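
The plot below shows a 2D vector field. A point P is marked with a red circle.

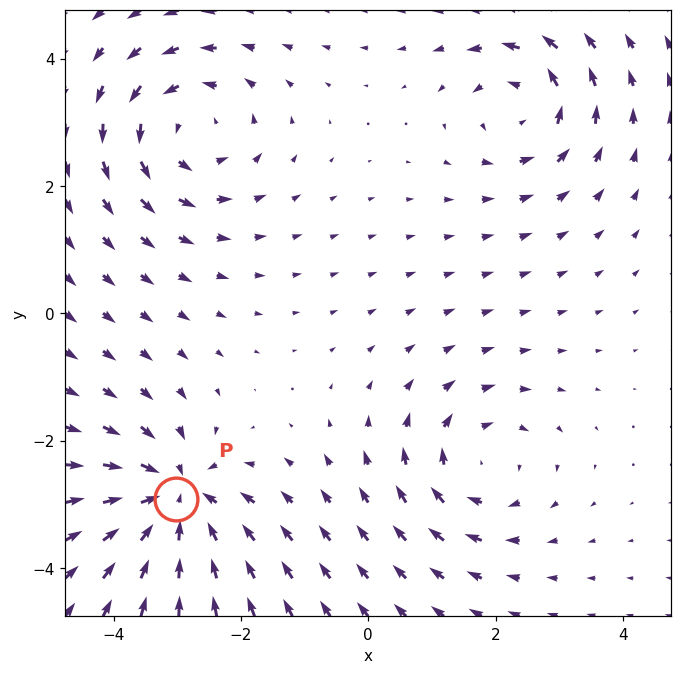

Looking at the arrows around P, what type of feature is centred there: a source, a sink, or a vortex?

sink

At P (-3.0, -2.9) the arrows converge inward. Divergence about -5, curl ≈0 — negative divergence with near-zero curl is a sink.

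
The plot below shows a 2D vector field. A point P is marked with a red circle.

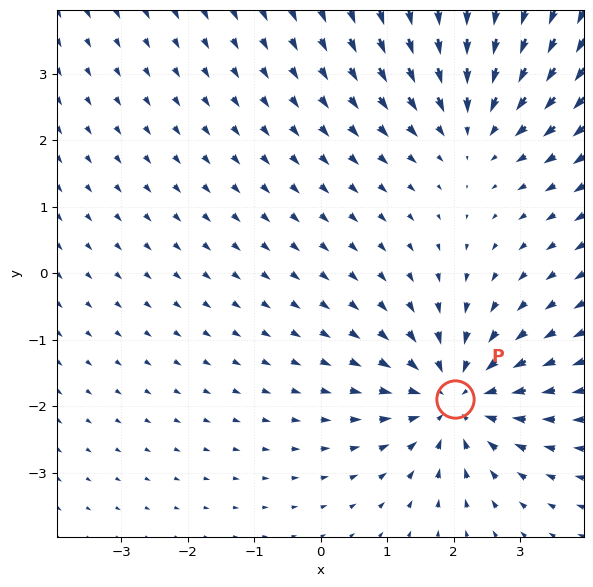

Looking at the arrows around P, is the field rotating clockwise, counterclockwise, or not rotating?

not rotating

Near P at (2.0, -1.9) the arrows show no circulation. The curl there is ≈0.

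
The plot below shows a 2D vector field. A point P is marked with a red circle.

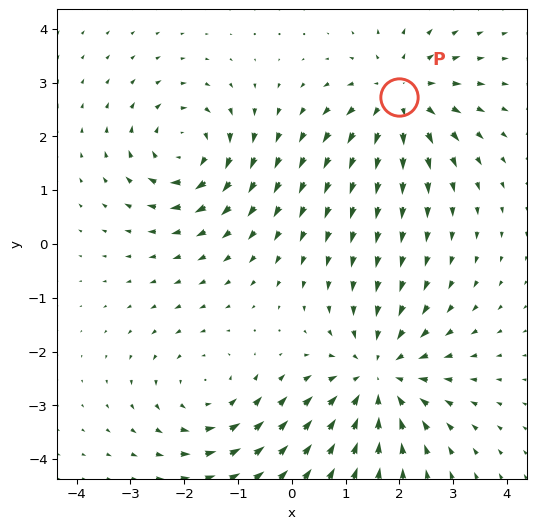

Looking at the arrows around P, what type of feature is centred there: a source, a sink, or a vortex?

At P (2.0, 2.7) the arrows spread outward. Divergence about +4, curl ≈0 — positive divergence with near-zero curl is a source.

source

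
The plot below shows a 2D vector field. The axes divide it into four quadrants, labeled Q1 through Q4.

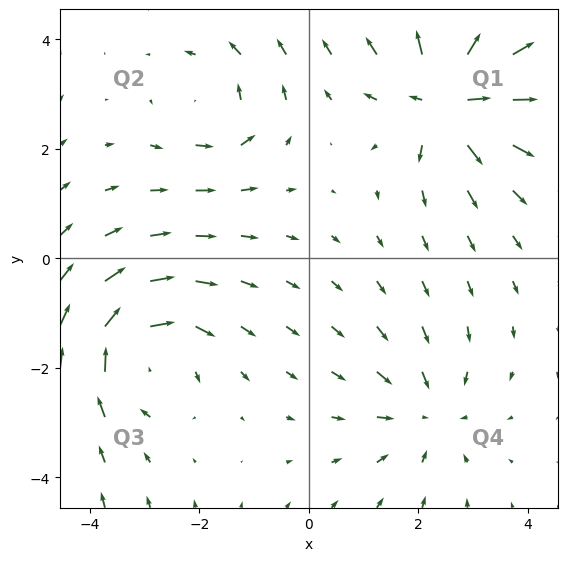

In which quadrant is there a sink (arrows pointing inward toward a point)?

Q4

The sink sits at approximately (2.1, -2.8), which lies in quadrant Q4. The divergence there is about -3, negative as expected for a sink.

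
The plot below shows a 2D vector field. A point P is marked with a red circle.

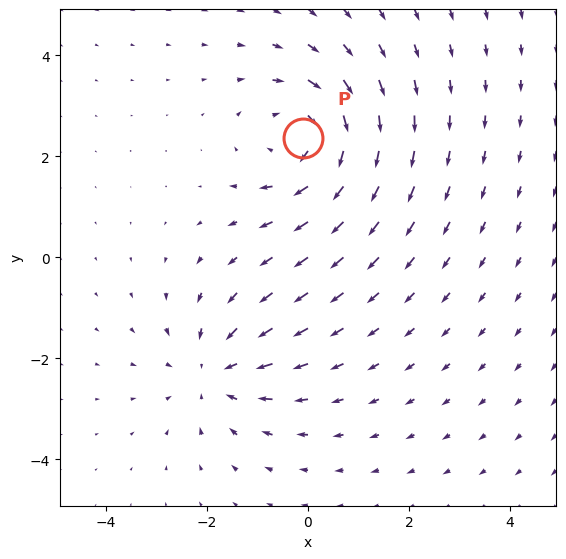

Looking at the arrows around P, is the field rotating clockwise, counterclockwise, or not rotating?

clockwise

Near P at (-0.1, 2.4) the arrows circulate clockwise. The curl (z-component) there is about -3; negative curl means clockwise rotation.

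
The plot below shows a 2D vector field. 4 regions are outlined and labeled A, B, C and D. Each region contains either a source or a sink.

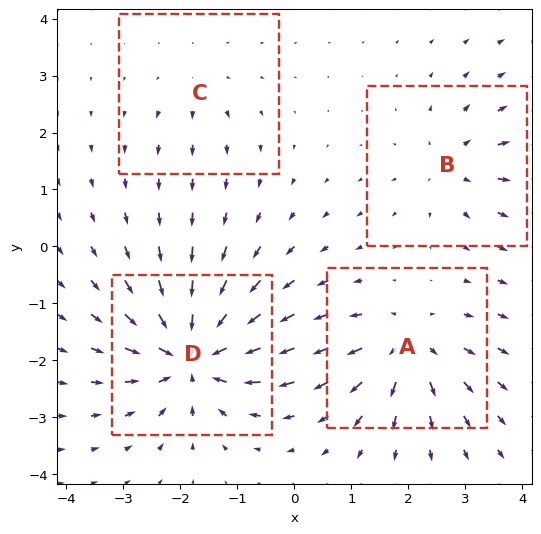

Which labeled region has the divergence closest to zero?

C

Divergence at each region's feature centre — A: about +6, B: about +4, C: about +3, D: about -9. Region C is closest to zero.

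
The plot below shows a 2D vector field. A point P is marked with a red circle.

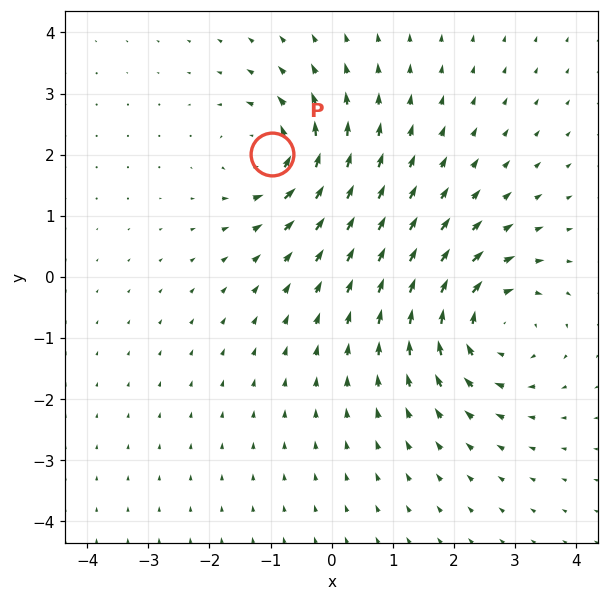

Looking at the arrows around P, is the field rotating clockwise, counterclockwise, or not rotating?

Near P at (-1.0, 2.0) the arrows circulate counterclockwise. The curl (z-component) there is about +5; positive curl means counterclockwise rotation.

counterclockwise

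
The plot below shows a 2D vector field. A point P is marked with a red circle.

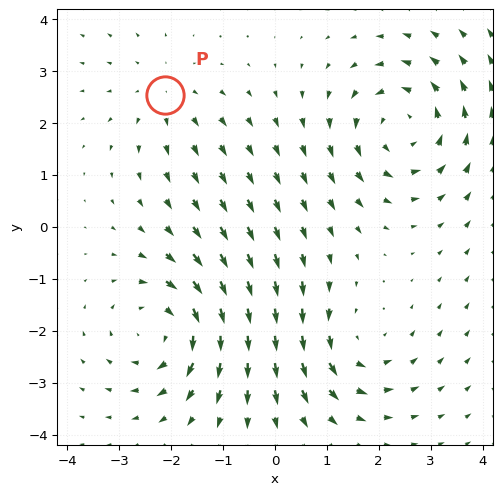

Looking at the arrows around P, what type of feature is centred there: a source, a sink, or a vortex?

source

At P (-2.1, 2.5) the arrows spread outward. Divergence about +2, curl ≈0 — positive divergence with near-zero curl is a source.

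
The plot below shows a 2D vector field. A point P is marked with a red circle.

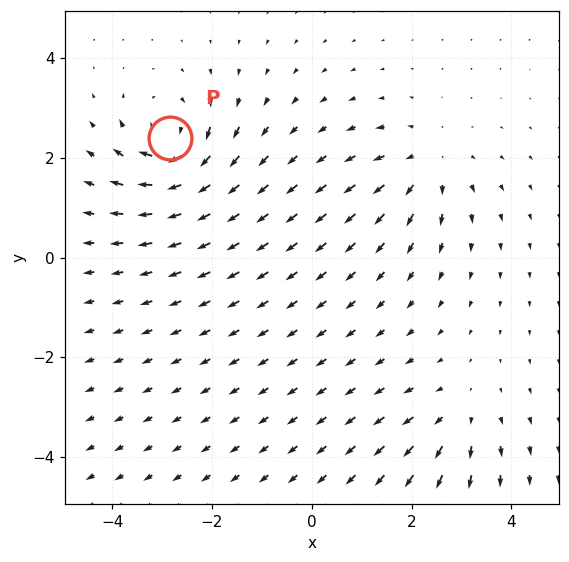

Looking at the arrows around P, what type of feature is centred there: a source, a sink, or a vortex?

vortex

At P (-2.8, 2.4) the arrows circulate clockwise. Divergence ≈0, curl about -6 — near-zero divergence with nonzero curl is a vortex.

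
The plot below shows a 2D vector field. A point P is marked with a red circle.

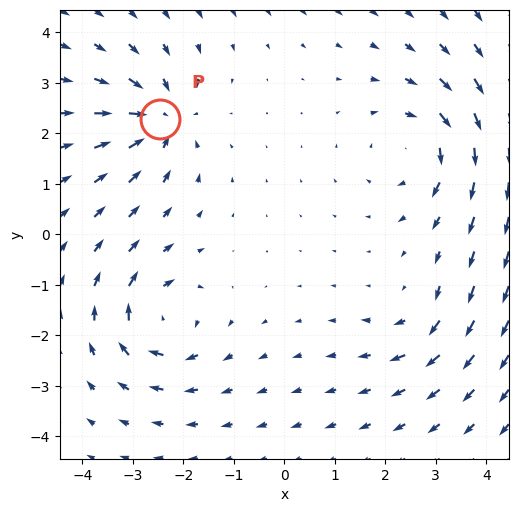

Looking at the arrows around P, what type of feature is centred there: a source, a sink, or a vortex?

At P (-2.5, 2.3) the arrows converge inward. Divergence about -6, curl ≈0 — negative divergence with near-zero curl is a sink.

sink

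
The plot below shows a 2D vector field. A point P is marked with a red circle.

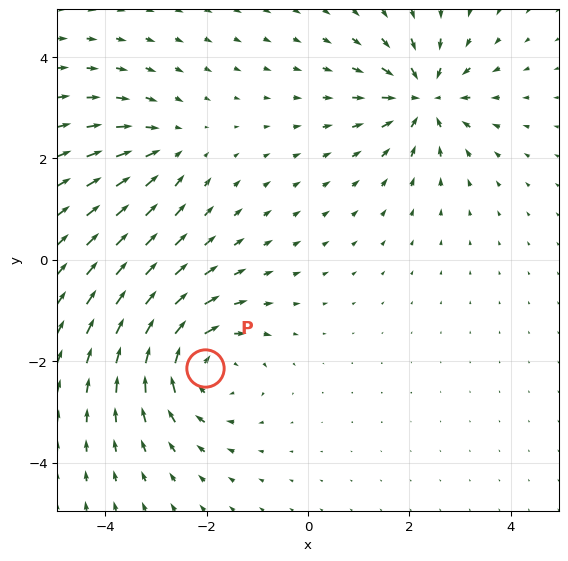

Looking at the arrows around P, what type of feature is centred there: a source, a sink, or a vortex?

At P (-2.0, -2.1) the arrows circulate clockwise. Divergence ≈0, curl about -5 — near-zero divergence with nonzero curl is a vortex.

vortex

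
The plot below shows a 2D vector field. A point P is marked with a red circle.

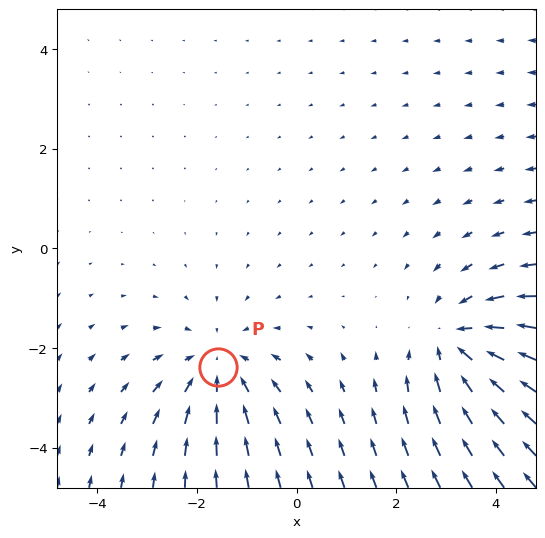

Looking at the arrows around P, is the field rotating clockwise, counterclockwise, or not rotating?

Near P at (-1.6, -2.4) the arrows show no circulation. The curl there is ≈0.

not rotating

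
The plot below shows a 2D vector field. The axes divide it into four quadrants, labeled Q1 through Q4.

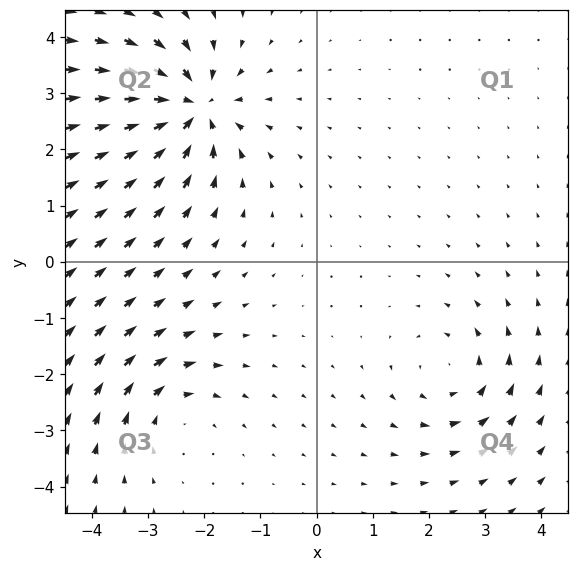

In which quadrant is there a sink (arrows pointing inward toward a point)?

Q2

The sink sits at approximately (-2.2, 2.7), which lies in quadrant Q2. The divergence there is about -6, negative as expected for a sink.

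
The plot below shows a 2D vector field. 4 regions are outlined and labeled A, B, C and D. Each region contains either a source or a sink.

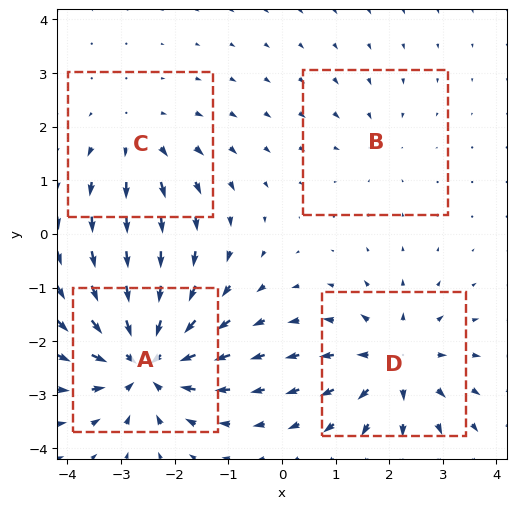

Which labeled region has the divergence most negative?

Divergence at each region's feature centre — A: about -7, B: about -2, C: about +3, D: about +5. Region A is most negative.

A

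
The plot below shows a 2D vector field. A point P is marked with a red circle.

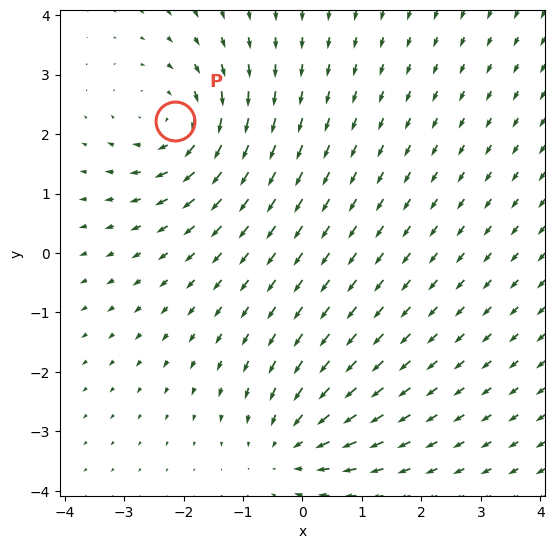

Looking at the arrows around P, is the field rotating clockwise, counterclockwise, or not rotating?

clockwise

Near P at (-2.1, 2.2) the arrows circulate clockwise. The curl (z-component) there is about -4; negative curl means clockwise rotation.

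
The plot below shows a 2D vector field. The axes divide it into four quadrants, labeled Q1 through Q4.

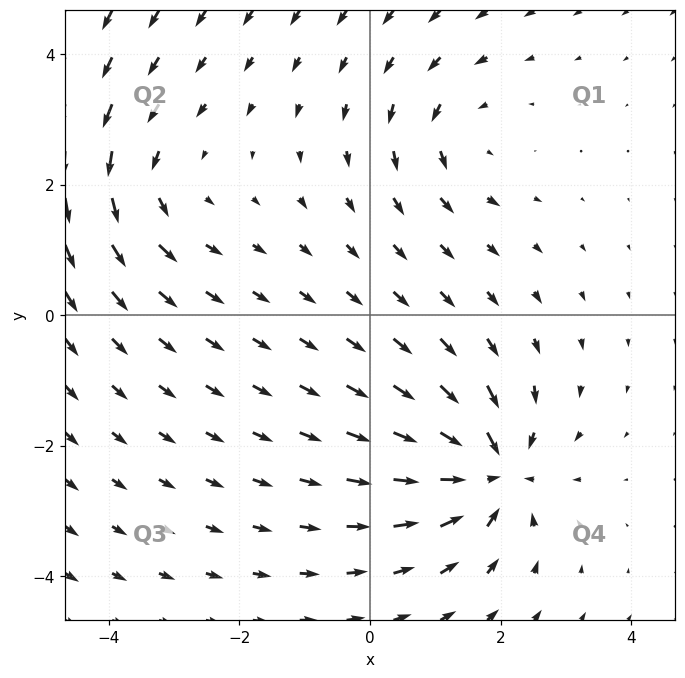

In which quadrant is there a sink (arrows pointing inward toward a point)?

The sink sits at approximately (1.8, -2.4), which lies in quadrant Q4. The divergence there is about -6, negative as expected for a sink.

Q4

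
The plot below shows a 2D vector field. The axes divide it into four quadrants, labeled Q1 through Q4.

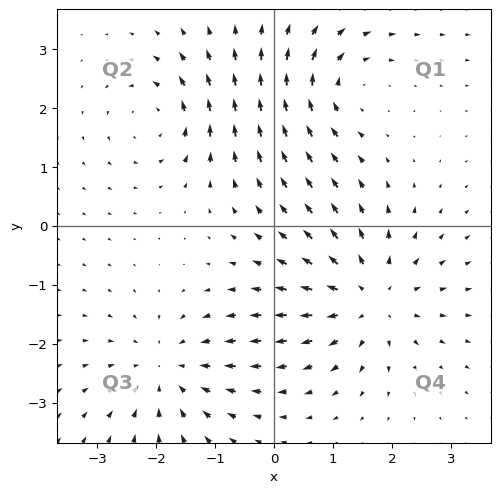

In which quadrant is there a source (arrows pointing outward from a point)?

Q4

The source sits at approximately (1.6, -1.2), which lies in quadrant Q4. The divergence there is about +5, positive as expected for a source.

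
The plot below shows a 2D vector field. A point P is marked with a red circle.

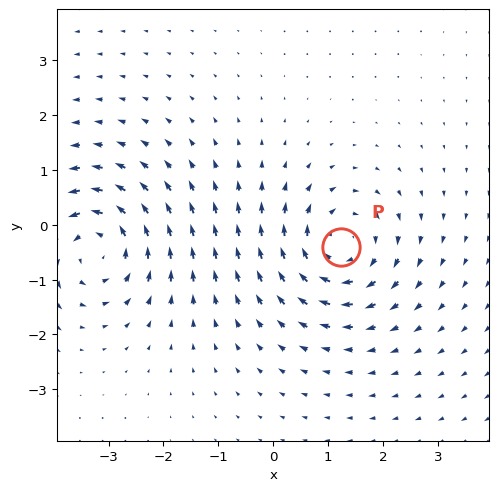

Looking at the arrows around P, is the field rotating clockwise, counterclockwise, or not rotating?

Near P at (1.2, -0.4) the arrows circulate clockwise. The curl (z-component) there is about -4; negative curl means clockwise rotation.

clockwise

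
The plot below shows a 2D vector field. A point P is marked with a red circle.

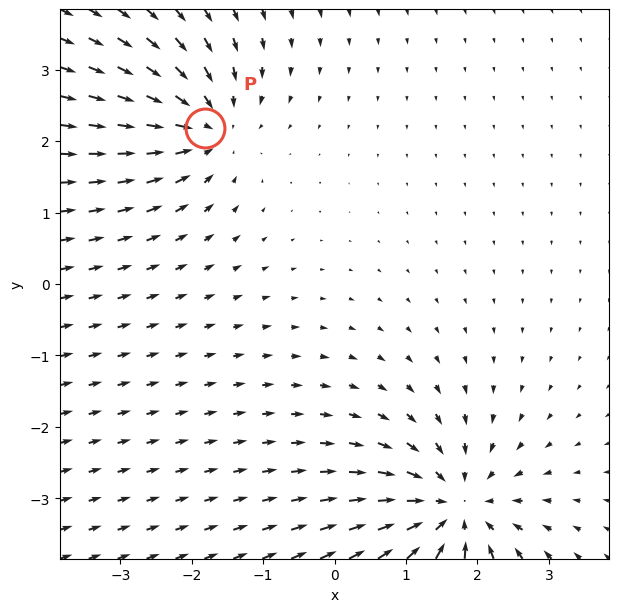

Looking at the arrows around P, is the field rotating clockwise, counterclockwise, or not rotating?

not rotating

Near P at (-1.8, 2.2) the arrows show no circulation. The curl there is ≈0.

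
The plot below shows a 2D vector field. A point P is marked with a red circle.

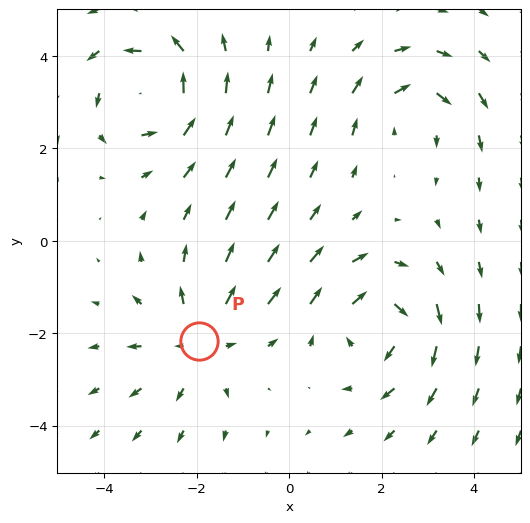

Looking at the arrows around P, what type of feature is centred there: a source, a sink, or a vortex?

source

At P (-1.9, -2.2) the arrows spread outward. Divergence about +4, curl ≈0 — positive divergence with near-zero curl is a source.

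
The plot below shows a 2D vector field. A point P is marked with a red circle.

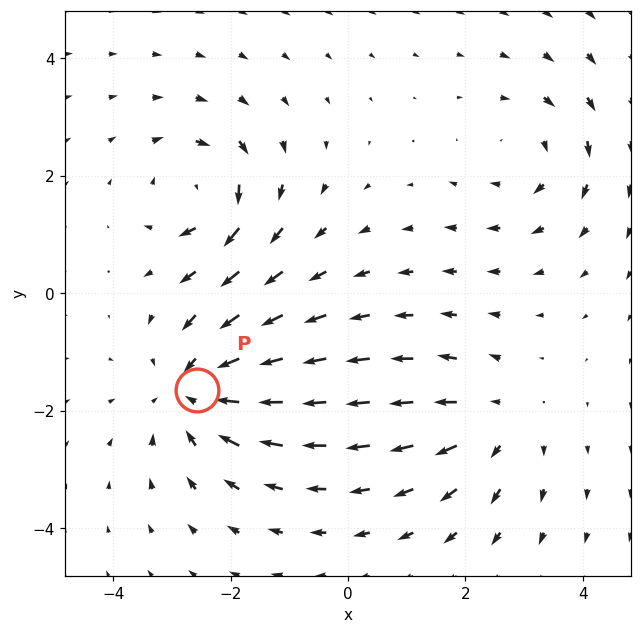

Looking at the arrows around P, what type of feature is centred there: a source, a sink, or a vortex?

sink

At P (-2.6, -1.6) the arrows converge inward. Divergence about -4, curl ≈0 — negative divergence with near-zero curl is a sink.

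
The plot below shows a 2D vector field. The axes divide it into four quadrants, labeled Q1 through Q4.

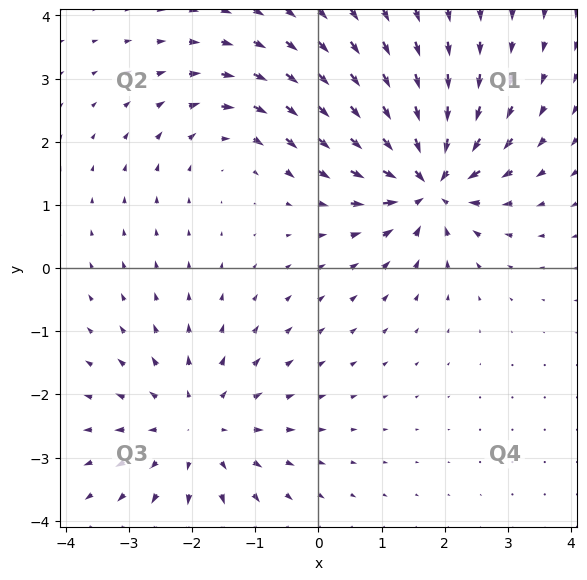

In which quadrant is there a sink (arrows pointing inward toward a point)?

Q1

The sink sits at approximately (1.7, 1.4), which lies in quadrant Q1. The divergence there is about -7, negative as expected for a sink.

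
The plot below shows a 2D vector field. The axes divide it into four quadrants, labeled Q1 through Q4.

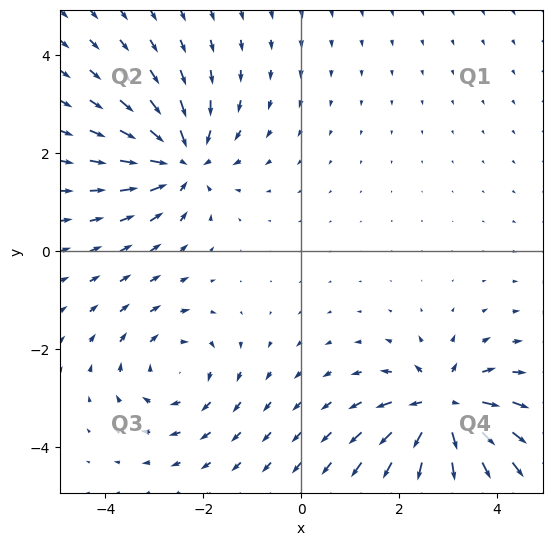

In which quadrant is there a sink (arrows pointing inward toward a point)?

Q2

The sink sits at approximately (-2.4, 1.8), which lies in quadrant Q2. The divergence there is about -4, negative as expected for a sink.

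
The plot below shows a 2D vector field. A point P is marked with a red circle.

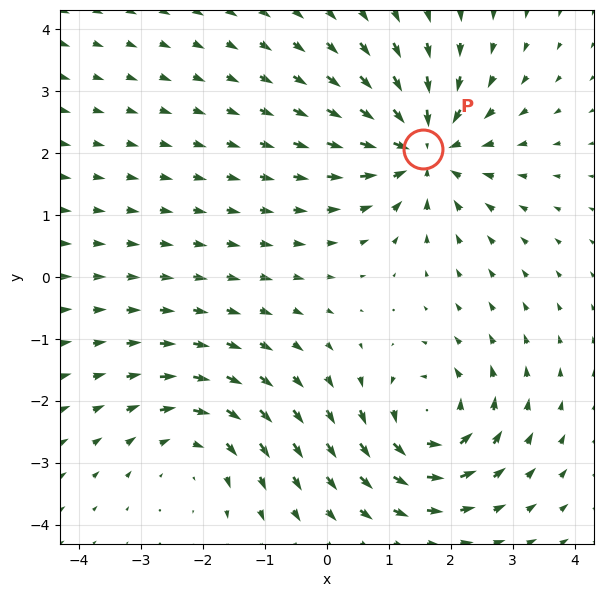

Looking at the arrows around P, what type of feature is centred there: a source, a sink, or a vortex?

At P (1.6, 2.1) the arrows converge inward. Divergence about -6, curl ≈0 — negative divergence with near-zero curl is a sink.

sink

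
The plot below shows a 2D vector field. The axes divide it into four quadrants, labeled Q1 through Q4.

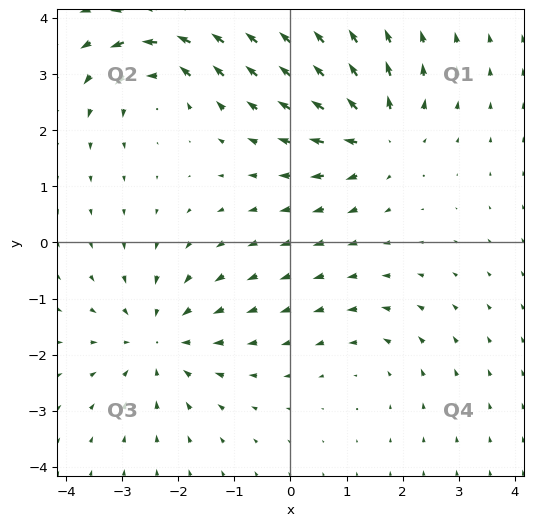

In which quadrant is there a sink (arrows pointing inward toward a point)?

The sink sits at approximately (-2.3, -1.7), which lies in quadrant Q3. The divergence there is about -4, negative as expected for a sink.

Q3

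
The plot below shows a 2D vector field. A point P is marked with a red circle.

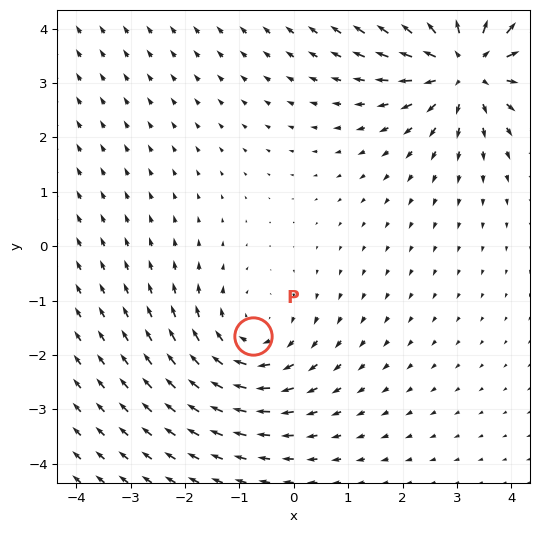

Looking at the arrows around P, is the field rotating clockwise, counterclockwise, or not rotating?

clockwise

Near P at (-0.7, -1.7) the arrows circulate clockwise. The curl (z-component) there is about -3; negative curl means clockwise rotation.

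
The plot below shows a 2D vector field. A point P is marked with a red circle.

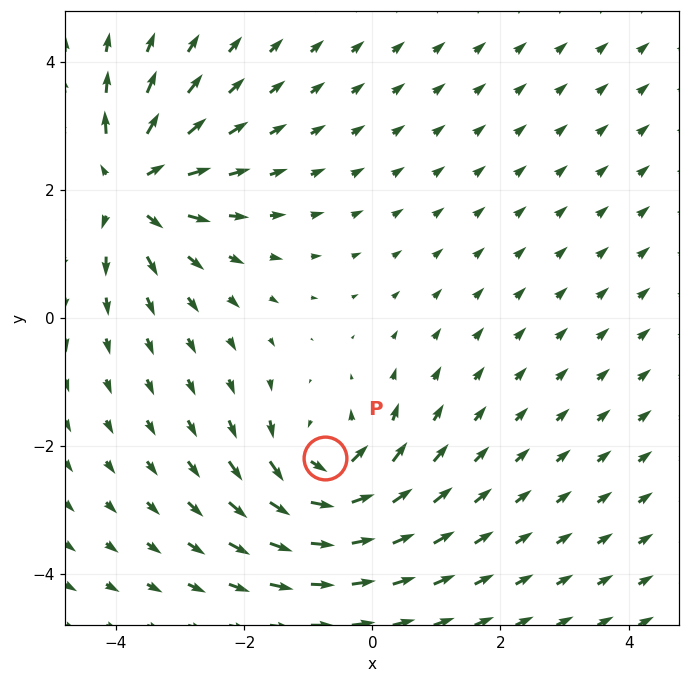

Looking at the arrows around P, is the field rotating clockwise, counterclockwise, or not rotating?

counterclockwise

Near P at (-0.7, -2.2) the arrows circulate counterclockwise. The curl (z-component) there is about +6; positive curl means counterclockwise rotation.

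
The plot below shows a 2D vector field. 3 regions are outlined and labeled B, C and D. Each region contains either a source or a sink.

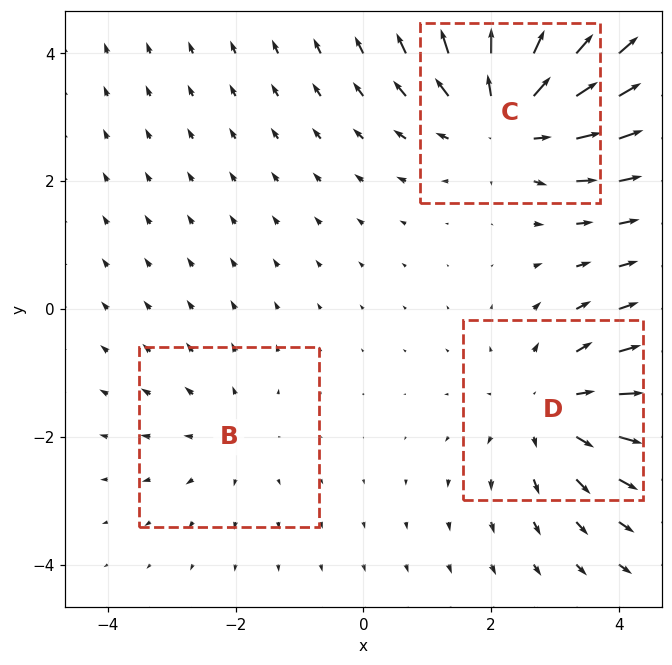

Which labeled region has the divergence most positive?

Divergence at each region's feature centre — B: about +2, C: about +4, D: about +3. Region C is most positive.

C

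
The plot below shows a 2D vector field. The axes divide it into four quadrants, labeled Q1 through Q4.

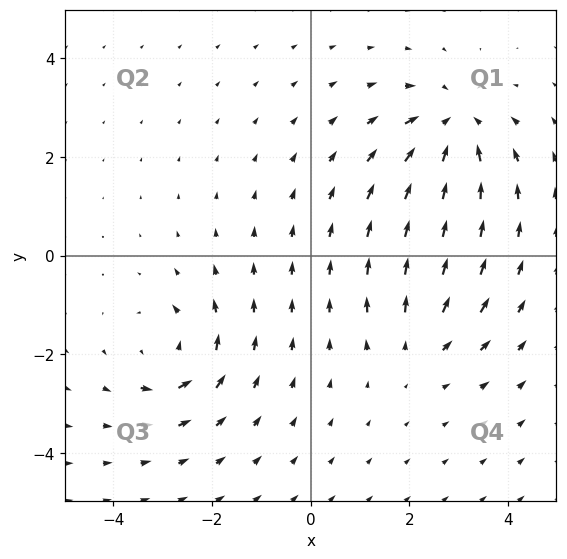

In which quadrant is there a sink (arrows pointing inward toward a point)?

The sink sits at approximately (2.9, 2.6), which lies in quadrant Q1. The divergence there is about -5, negative as expected for a sink.

Q1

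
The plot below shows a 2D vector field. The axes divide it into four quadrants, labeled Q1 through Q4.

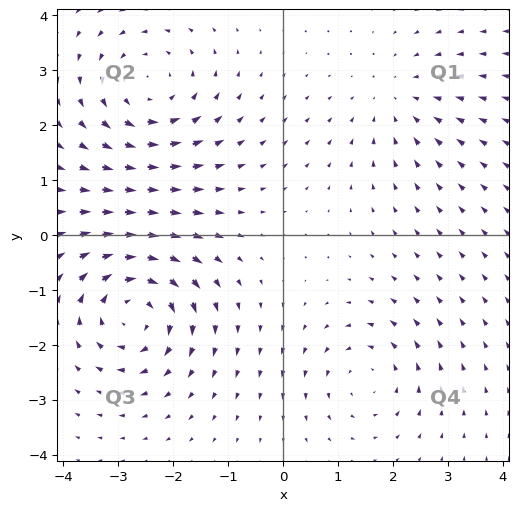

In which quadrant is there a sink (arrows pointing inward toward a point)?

The sink sits at approximately (2.1, 2.5), which lies in quadrant Q1. The divergence there is about -2, negative as expected for a sink.

Q1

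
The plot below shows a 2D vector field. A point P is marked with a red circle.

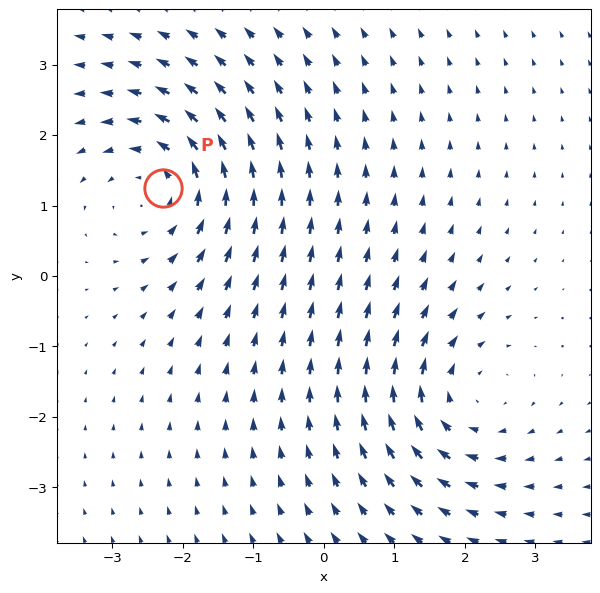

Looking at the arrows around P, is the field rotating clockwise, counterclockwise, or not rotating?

Near P at (-2.3, 1.2) the arrows circulate counterclockwise. The curl (z-component) there is about +4; positive curl means counterclockwise rotation.

counterclockwise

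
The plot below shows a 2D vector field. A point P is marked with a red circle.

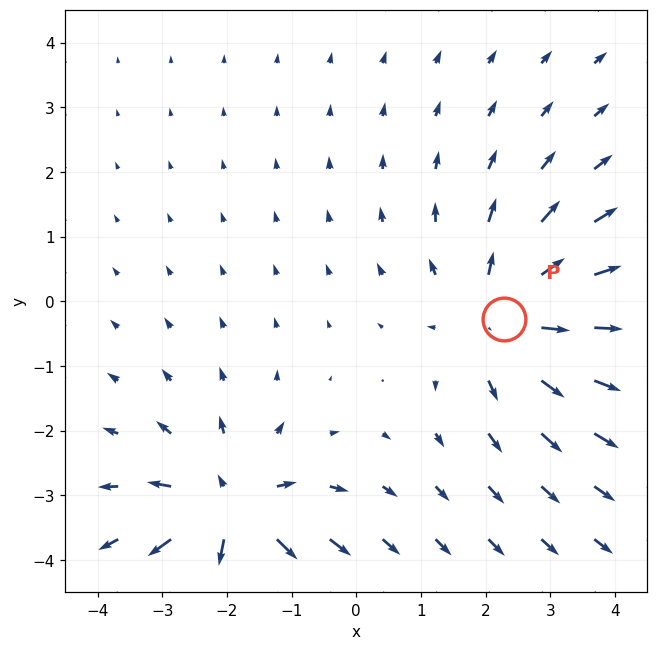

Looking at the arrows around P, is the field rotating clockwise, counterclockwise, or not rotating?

Near P at (2.3, -0.3) the arrows show no circulation. The curl there is ≈0.

not rotating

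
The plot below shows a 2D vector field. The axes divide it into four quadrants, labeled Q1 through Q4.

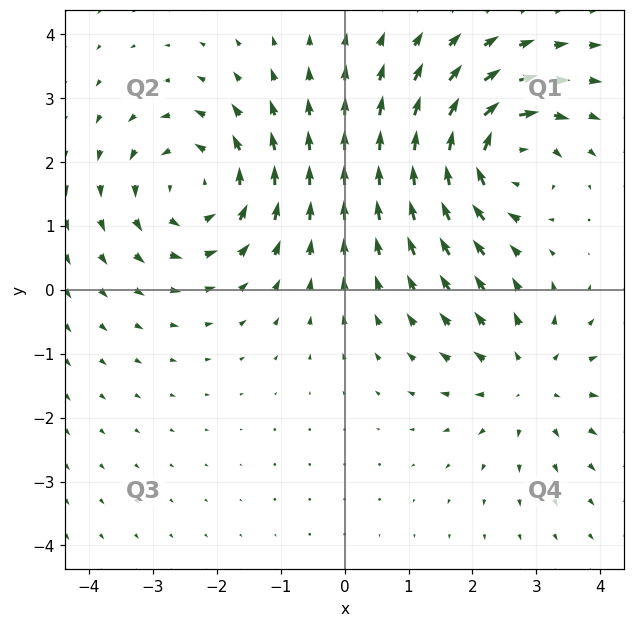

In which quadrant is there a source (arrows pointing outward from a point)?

Q4

The source sits at approximately (2.9, -1.4), which lies in quadrant Q4. The divergence there is about +3, positive as expected for a source.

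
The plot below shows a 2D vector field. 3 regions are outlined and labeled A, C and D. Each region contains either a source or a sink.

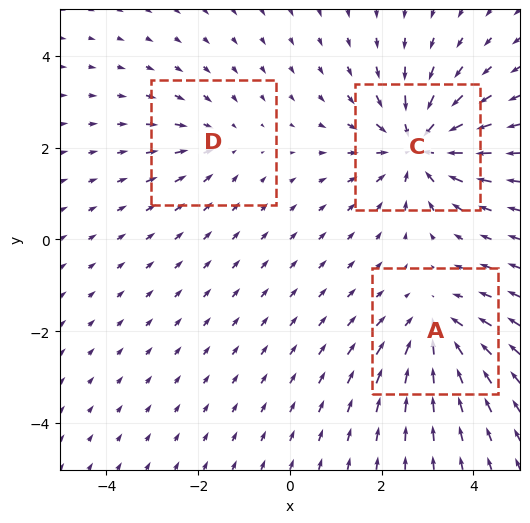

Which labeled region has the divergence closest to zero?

Divergence at each region's feature centre — A: about -3, C: about -5, D: about -2. Region D is closest to zero.

D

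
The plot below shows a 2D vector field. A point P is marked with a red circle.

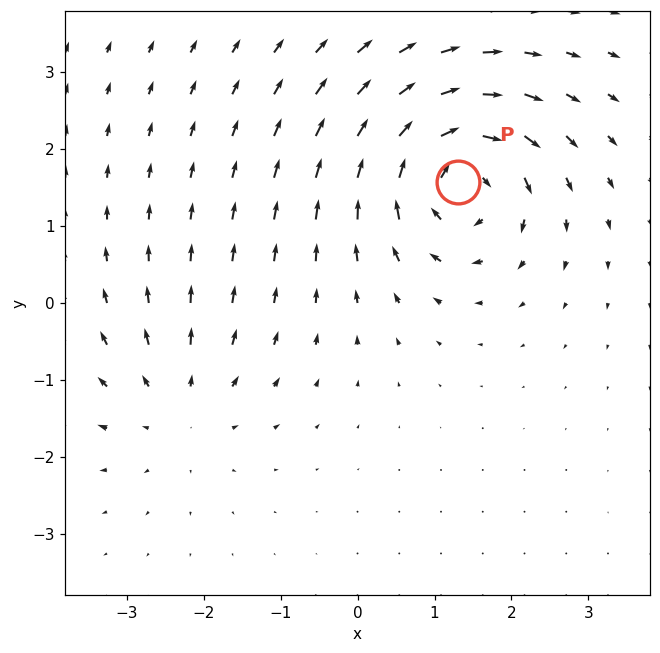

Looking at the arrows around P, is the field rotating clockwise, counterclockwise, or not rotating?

clockwise

Near P at (1.3, 1.6) the arrows circulate clockwise. The curl (z-component) there is about -7; negative curl means clockwise rotation.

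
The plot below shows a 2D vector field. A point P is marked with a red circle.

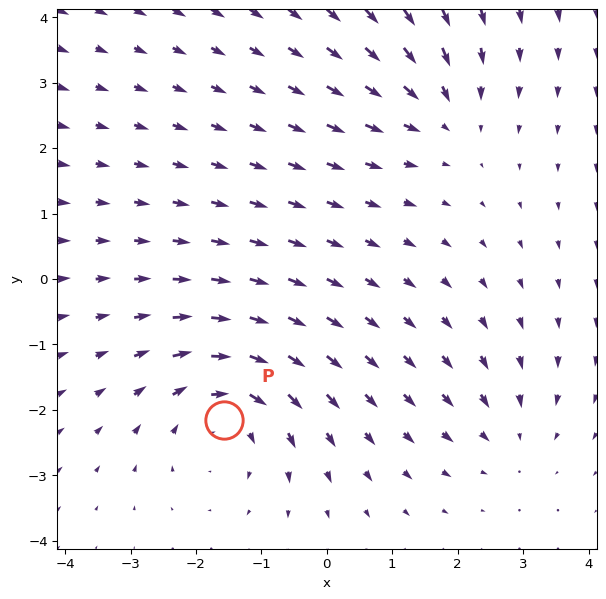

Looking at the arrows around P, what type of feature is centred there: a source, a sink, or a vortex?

At P (-1.6, -2.2) the arrows circulate clockwise. Divergence ≈0, curl about -4 — near-zero divergence with nonzero curl is a vortex.

vortex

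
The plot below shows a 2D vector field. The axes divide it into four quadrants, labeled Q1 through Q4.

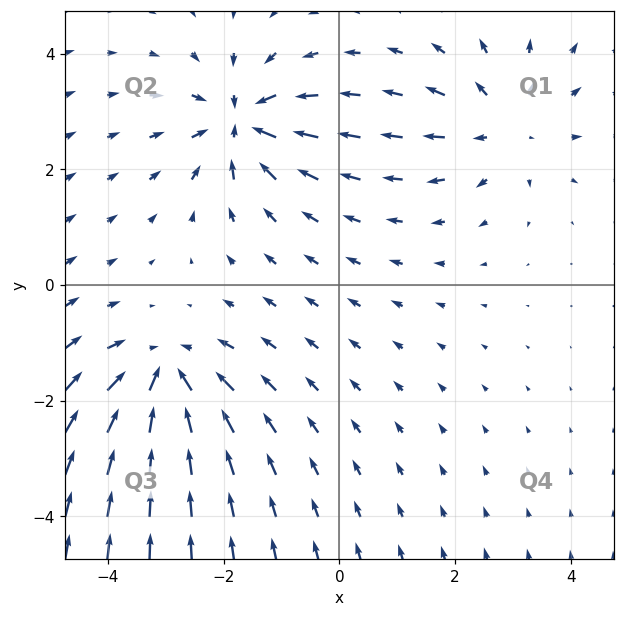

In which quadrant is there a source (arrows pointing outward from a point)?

Q1

The source sits at approximately (2.9, 2.8), which lies in quadrant Q1. The divergence there is about +3, positive as expected for a source.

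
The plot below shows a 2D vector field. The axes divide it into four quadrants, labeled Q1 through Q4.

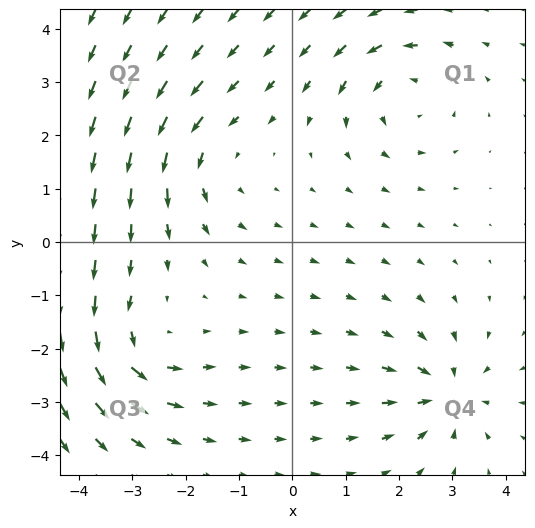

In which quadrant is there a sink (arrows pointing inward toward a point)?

The sink sits at approximately (2.9, -2.8), which lies in quadrant Q4. The divergence there is about -4, negative as expected for a sink.

Q4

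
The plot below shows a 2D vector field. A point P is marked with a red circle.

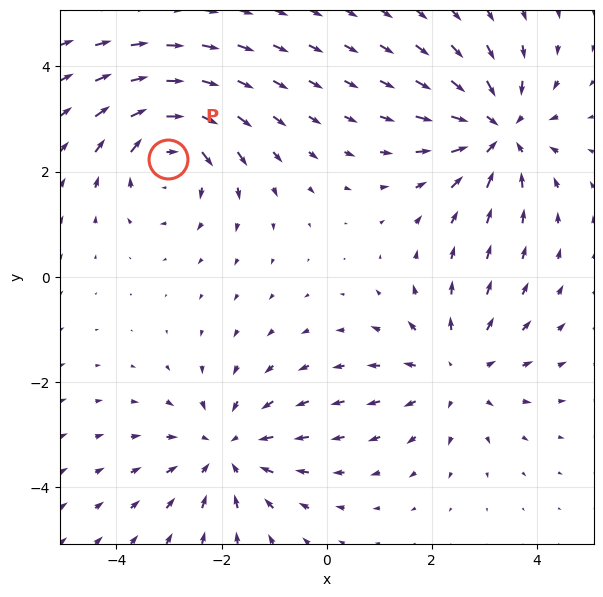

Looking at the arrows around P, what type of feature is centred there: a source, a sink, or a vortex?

vortex

At P (-3.0, 2.2) the arrows circulate clockwise. Divergence ≈0, curl about -5 — near-zero divergence with nonzero curl is a vortex.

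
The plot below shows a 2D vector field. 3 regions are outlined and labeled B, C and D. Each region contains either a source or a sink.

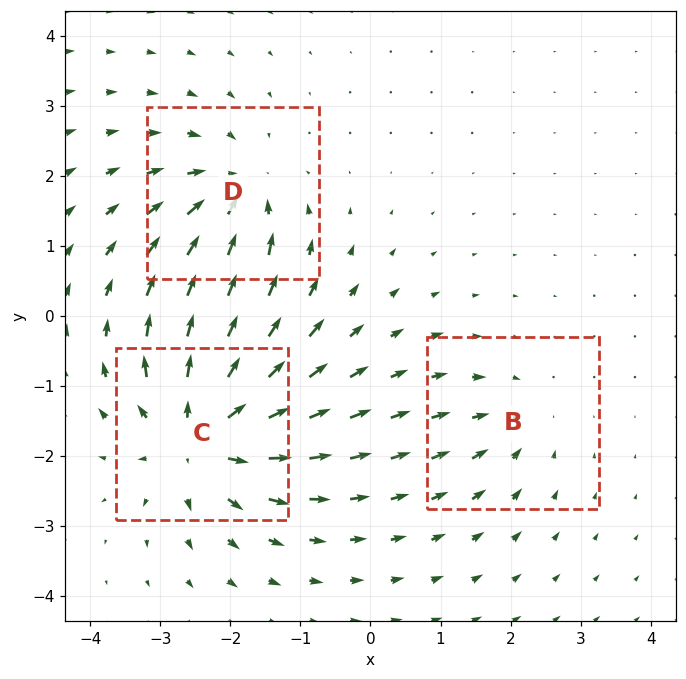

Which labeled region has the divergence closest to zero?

Divergence at each region's feature centre — B: about -2, C: about +6, D: about -4. Region B is closest to zero.

B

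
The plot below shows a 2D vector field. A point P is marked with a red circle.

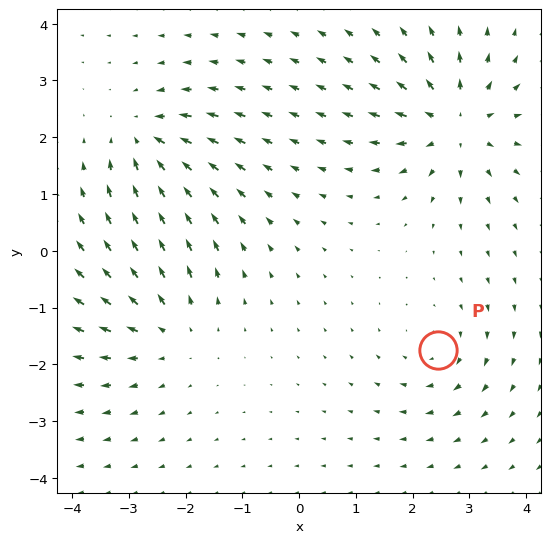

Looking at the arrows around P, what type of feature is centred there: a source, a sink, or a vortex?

vortex

At P (2.4, -1.7) the arrows circulate clockwise. Divergence ≈0, curl about -3 — near-zero divergence with nonzero curl is a vortex.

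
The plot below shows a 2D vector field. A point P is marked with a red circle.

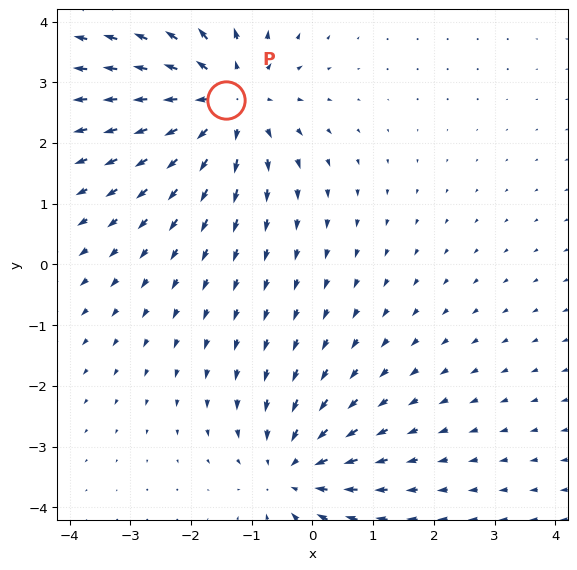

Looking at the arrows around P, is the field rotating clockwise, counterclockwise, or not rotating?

Near P at (-1.4, 2.7) the arrows show no circulation. The curl there is ≈0.

not rotating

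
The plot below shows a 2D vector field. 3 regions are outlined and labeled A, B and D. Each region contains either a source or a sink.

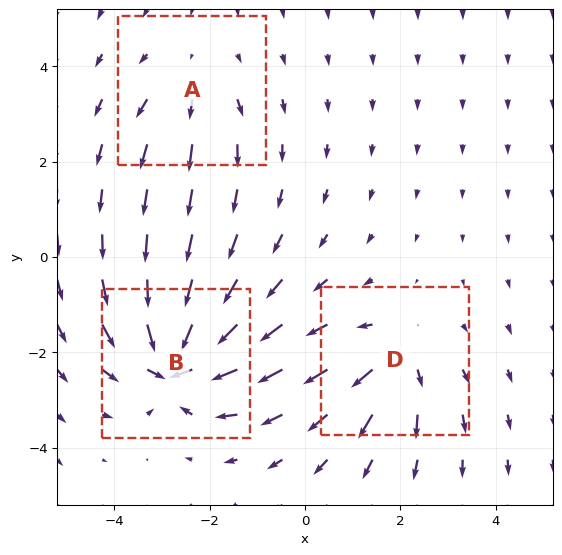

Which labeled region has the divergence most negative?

Divergence at each region's feature centre — A: about +3, B: about -7, D: about +4. Region B is most negative.

B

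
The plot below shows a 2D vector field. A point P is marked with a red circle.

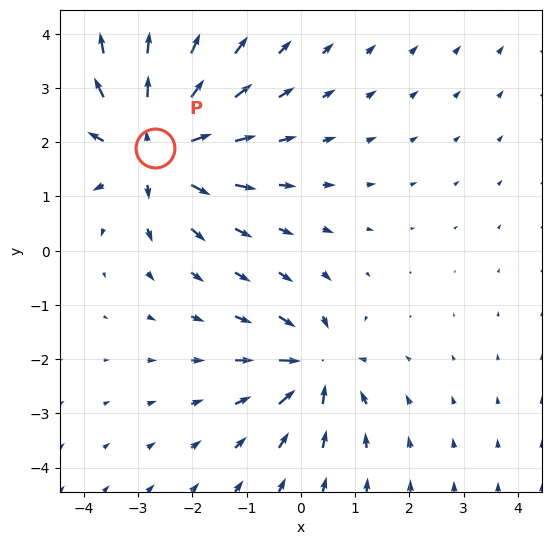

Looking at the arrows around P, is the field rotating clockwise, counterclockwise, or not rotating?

Near P at (-2.7, 1.9) the arrows show no circulation. The curl there is ≈0.

not rotating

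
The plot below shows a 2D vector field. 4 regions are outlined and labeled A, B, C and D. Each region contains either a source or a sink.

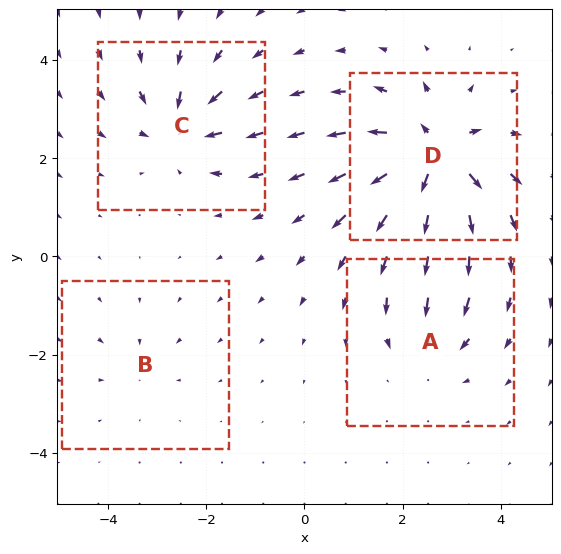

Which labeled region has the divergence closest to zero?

B

Divergence at each region's feature centre — A: about -4, B: about -3, C: about -6, D: about +10. Region B is closest to zero.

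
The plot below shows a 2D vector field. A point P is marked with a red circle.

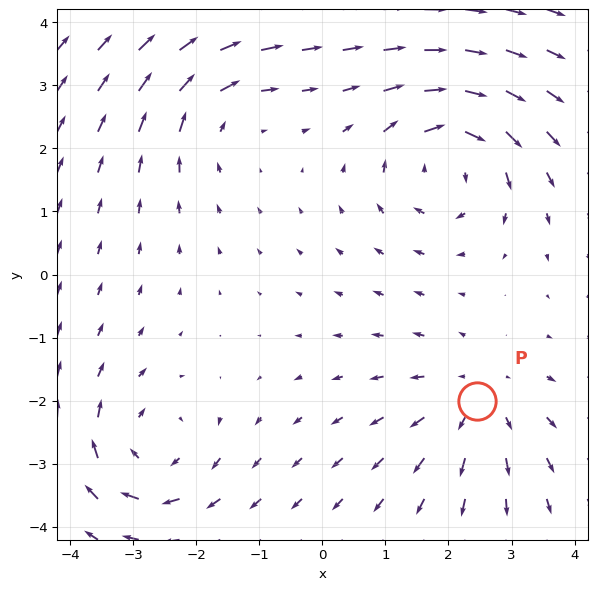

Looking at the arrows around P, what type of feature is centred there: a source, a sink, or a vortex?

At P (2.5, -2.0) the arrows spread outward. Divergence about +3, curl ≈0 — positive divergence with near-zero curl is a source.

source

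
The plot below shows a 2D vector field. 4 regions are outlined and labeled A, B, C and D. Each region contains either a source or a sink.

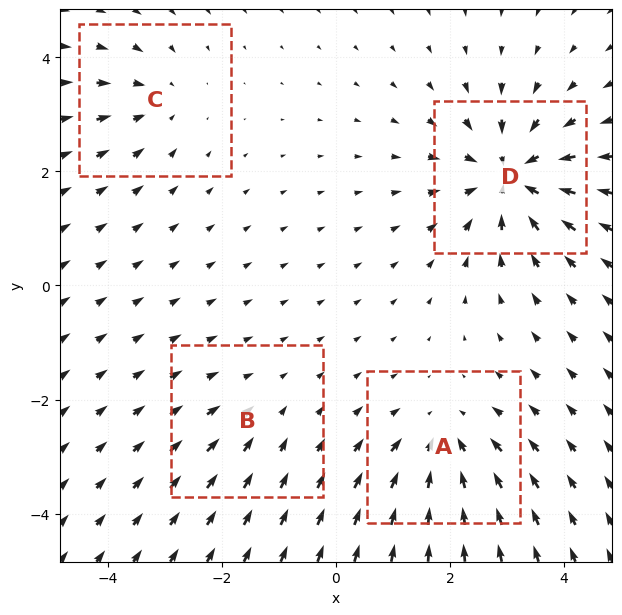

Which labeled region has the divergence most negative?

Divergence at each region's feature centre — A: about -5, B: about -2, C: about -4, D: about -8. Region D is most negative.

D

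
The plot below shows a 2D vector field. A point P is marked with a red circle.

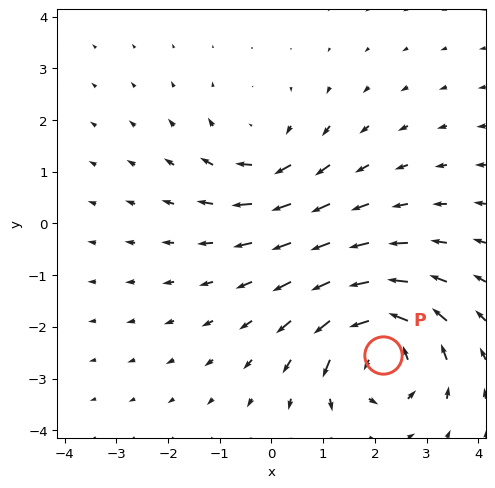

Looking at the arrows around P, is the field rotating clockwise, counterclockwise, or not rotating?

counterclockwise

Near P at (2.2, -2.6) the arrows circulate counterclockwise. The curl (z-component) there is about +6; positive curl means counterclockwise rotation.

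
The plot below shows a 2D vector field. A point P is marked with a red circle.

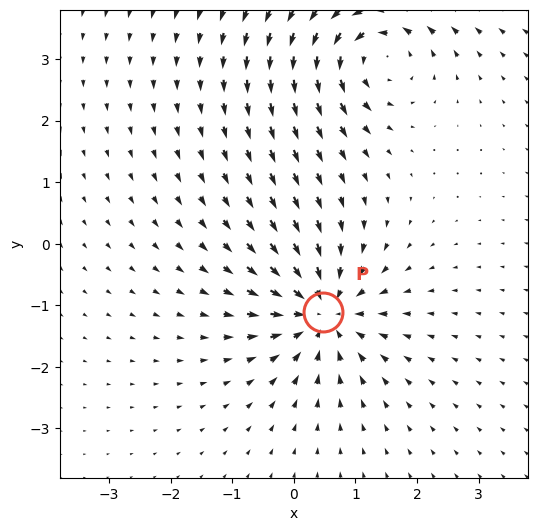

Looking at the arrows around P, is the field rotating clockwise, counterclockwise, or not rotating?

Near P at (0.5, -1.1) the arrows show no circulation. The curl there is ≈0.

not rotating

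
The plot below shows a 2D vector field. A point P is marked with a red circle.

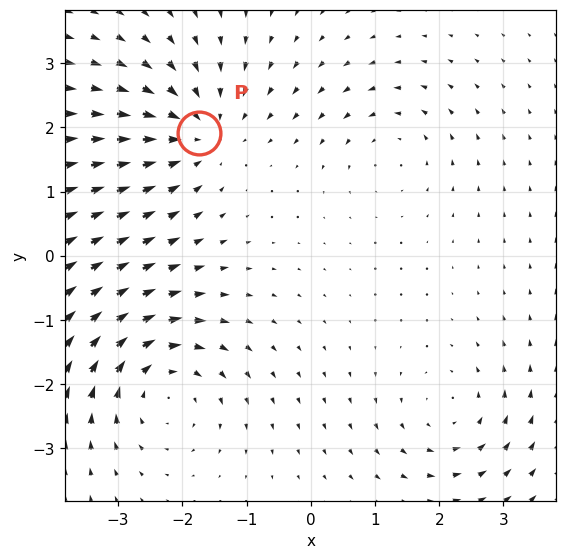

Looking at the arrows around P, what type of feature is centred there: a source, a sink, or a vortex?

At P (-1.7, 1.9) the arrows converge inward. Divergence about -4, curl ≈0 — negative divergence with near-zero curl is a sink.

sink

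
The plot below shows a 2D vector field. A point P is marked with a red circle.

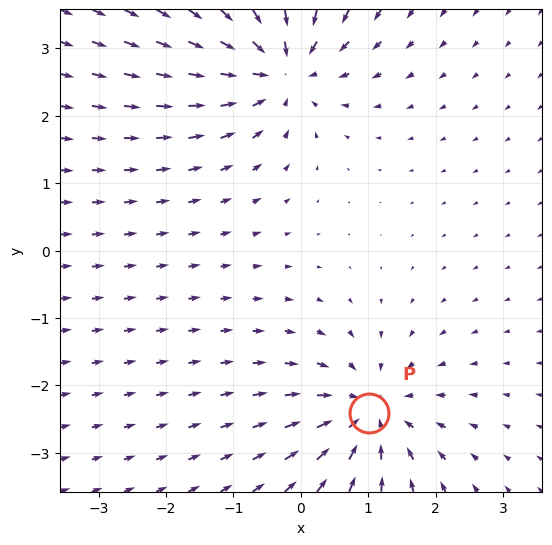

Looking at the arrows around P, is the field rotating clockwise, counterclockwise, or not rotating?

Near P at (1.0, -2.4) the arrows show no circulation. The curl there is ≈0.

not rotating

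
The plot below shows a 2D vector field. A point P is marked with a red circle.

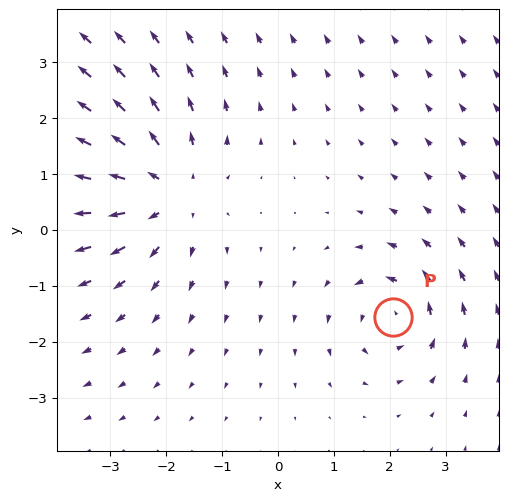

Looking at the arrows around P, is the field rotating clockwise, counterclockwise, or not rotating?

Near P at (2.1, -1.6) the arrows circulate counterclockwise. The curl (z-component) there is about +4; positive curl means counterclockwise rotation.

counterclockwise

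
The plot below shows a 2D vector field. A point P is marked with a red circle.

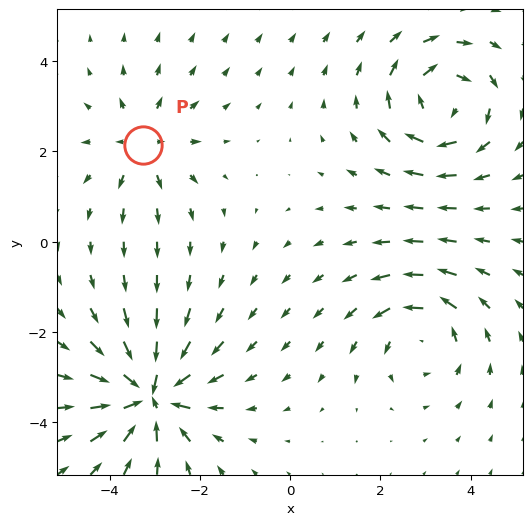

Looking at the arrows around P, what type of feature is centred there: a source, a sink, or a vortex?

At P (-3.3, 2.1) the arrows spread outward. Divergence about +3, curl ≈0 — positive divergence with near-zero curl is a source.

source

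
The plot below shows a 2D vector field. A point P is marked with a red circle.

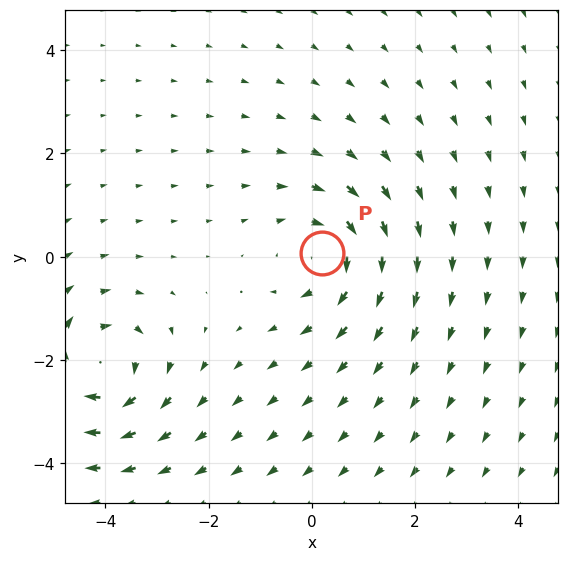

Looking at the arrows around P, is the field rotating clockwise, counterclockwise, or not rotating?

clockwise

Near P at (0.2, 0.1) the arrows circulate clockwise. The curl (z-component) there is about -3; negative curl means clockwise rotation.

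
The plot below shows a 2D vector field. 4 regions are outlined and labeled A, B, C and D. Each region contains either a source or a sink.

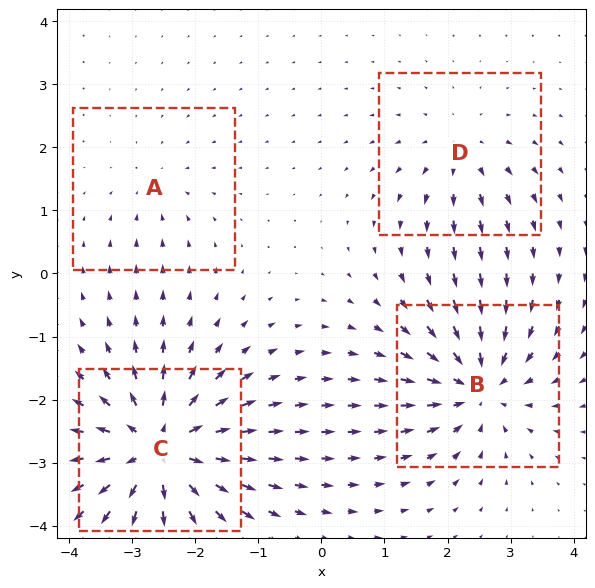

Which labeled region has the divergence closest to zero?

A

Divergence at each region's feature centre — A: about -2, B: about -6, C: about +9, D: about +4. Region A is closest to zero.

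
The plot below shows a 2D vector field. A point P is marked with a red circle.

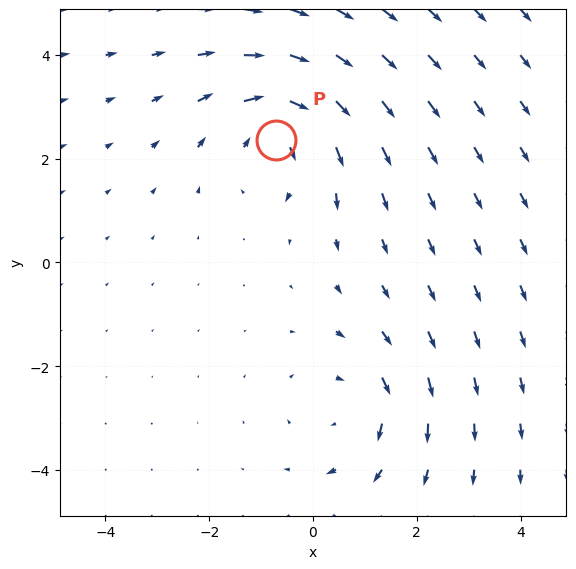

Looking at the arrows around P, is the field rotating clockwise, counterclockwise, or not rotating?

clockwise

Near P at (-0.7, 2.4) the arrows circulate clockwise. The curl (z-component) there is about -5; negative curl means clockwise rotation.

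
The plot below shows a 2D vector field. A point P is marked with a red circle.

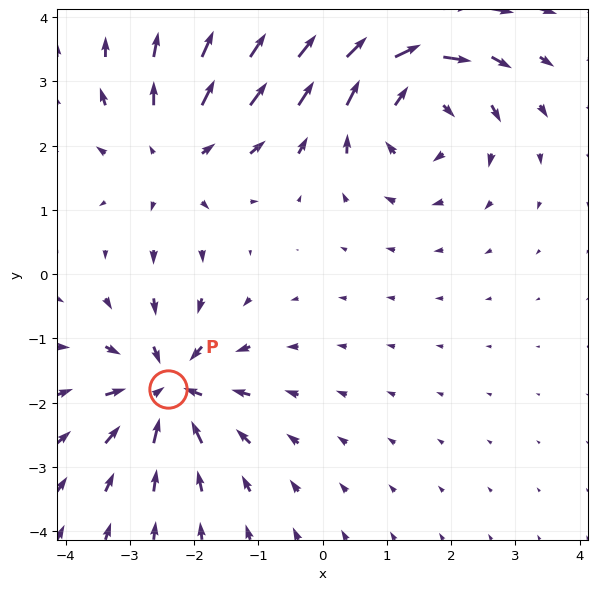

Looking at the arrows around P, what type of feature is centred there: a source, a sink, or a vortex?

At P (-2.4, -1.8) the arrows converge inward. Divergence about -5, curl ≈0 — negative divergence with near-zero curl is a sink.

sink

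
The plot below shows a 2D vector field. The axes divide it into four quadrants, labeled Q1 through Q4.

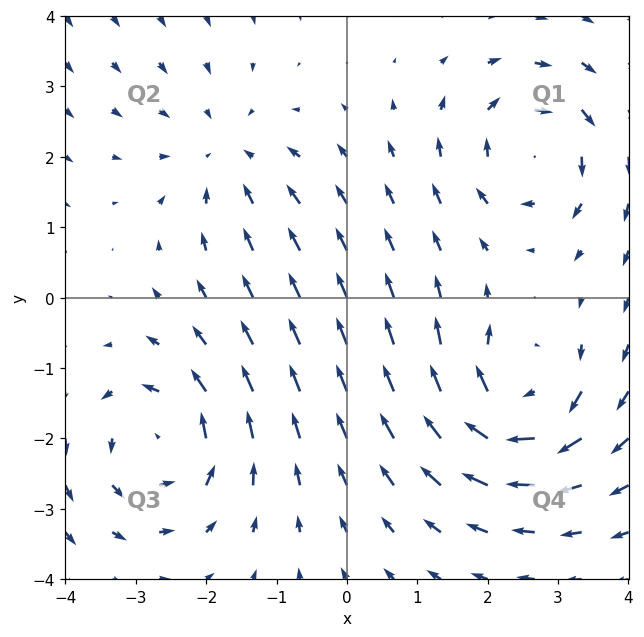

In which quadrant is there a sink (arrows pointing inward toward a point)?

Q2

The sink sits at approximately (-1.7, 2.0), which lies in quadrant Q2. The divergence there is about -2, negative as expected for a sink.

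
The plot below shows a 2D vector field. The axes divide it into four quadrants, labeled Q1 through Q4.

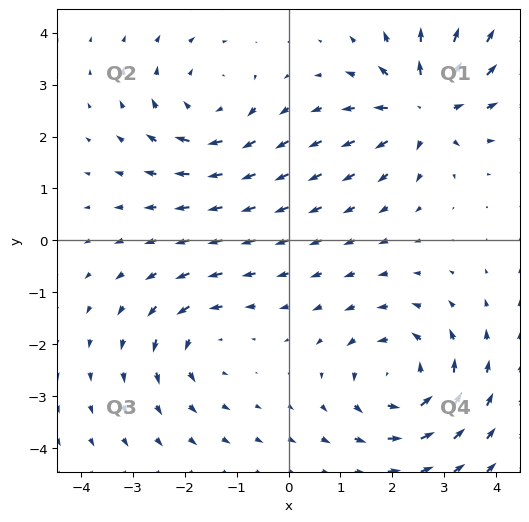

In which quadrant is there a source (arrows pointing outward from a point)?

Q1

The source sits at approximately (2.6, 2.6), which lies in quadrant Q1. The divergence there is about +5, positive as expected for a source.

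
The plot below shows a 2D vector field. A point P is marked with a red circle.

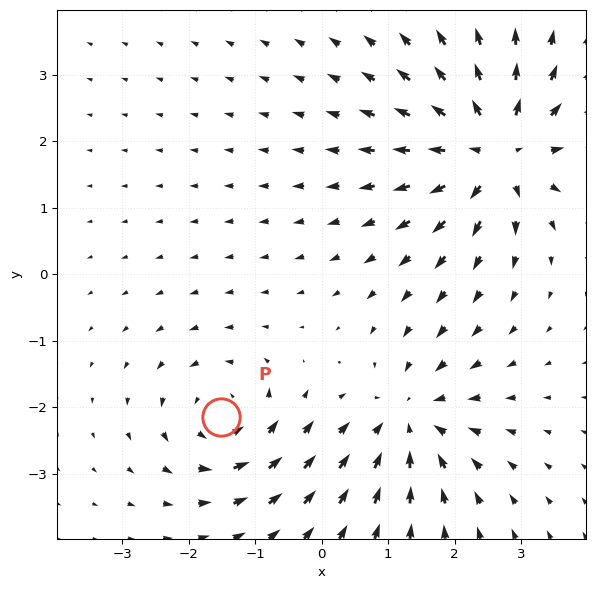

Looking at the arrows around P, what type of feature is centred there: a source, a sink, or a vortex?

vortex

At P (-1.5, -2.1) the arrows circulate counterclockwise. Divergence ≈0, curl about +3 — near-zero divergence with nonzero curl is a vortex.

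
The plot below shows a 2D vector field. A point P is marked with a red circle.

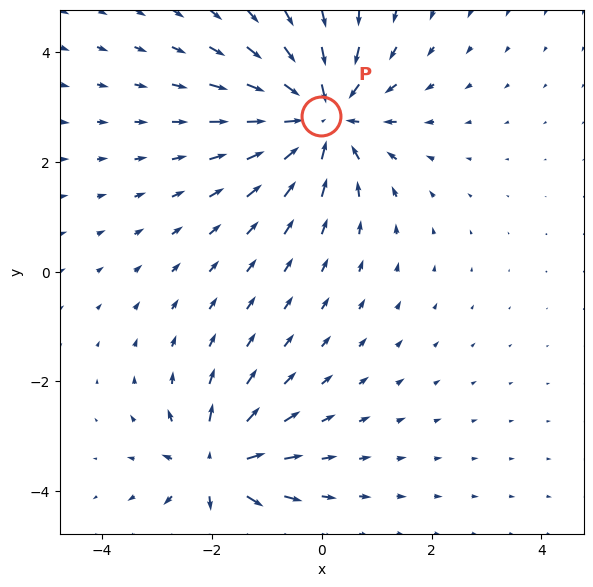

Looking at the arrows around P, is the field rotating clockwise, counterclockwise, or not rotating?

not rotating

Near P at (-0.0, 2.8) the arrows show no circulation. The curl there is ≈0.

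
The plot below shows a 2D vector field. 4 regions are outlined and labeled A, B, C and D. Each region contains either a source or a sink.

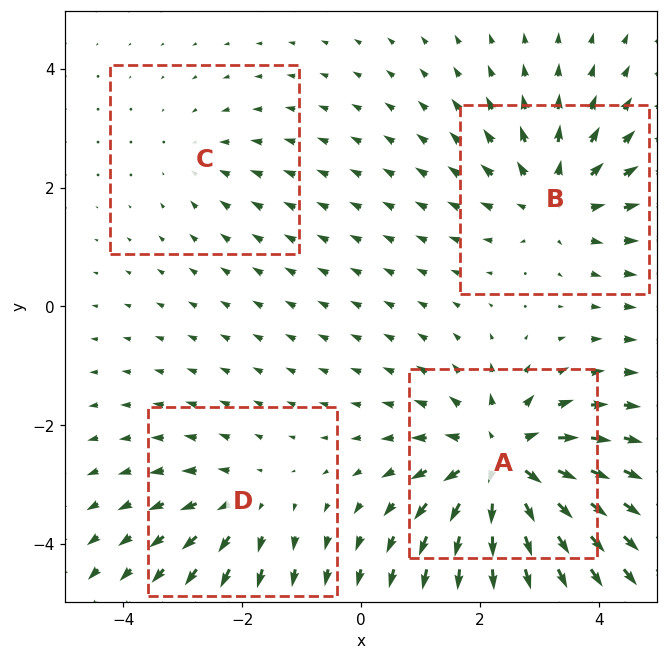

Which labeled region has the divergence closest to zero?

Divergence at each region's feature centre — A: about +7, B: about +5, C: about -2, D: about +3. Region C is closest to zero.

C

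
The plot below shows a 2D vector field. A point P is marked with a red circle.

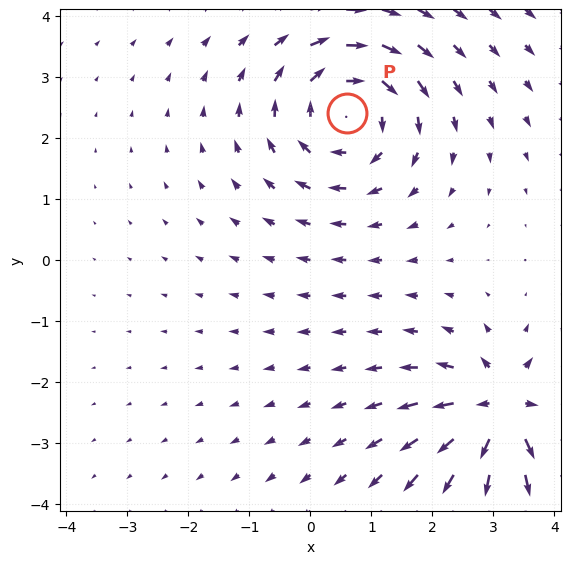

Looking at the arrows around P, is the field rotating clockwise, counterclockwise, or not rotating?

clockwise

Near P at (0.6, 2.4) the arrows circulate clockwise. The curl (z-component) there is about -3; negative curl means clockwise rotation.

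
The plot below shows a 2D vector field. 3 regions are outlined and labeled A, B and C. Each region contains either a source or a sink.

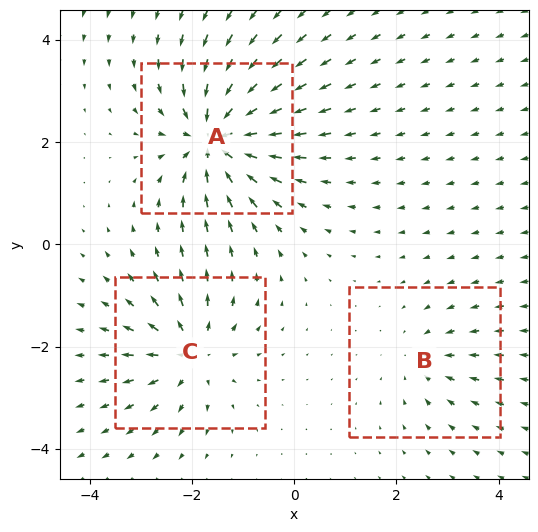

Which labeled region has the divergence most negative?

A

Divergence at each region's feature centre — A: about -6, B: about -2, C: about +4. Region A is most negative.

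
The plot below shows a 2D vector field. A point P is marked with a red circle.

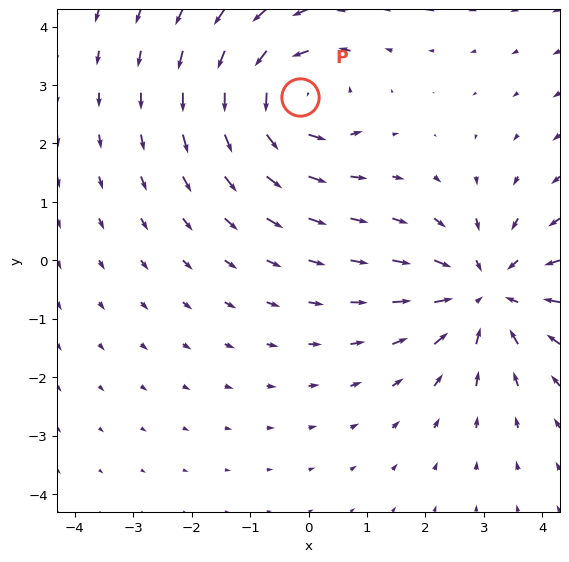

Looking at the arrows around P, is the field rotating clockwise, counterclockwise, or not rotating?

Near P at (-0.1, 2.8) the arrows circulate counterclockwise. The curl (z-component) there is about +4; positive curl means counterclockwise rotation.

counterclockwise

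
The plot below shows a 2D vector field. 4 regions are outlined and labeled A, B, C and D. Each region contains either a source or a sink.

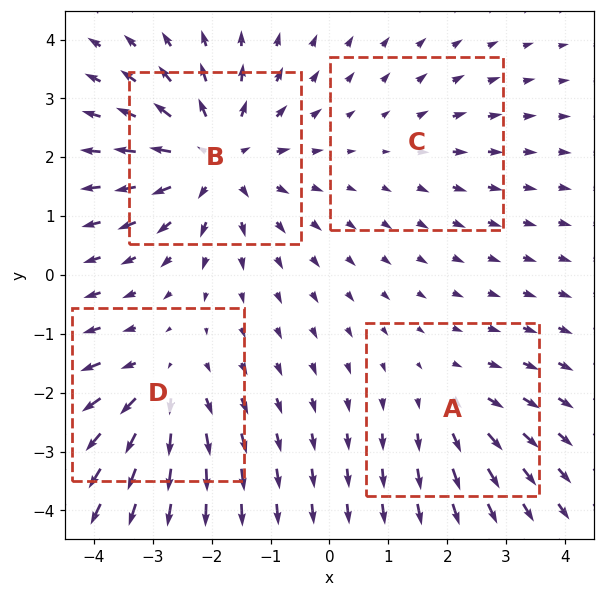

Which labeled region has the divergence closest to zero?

C

Divergence at each region's feature centre — A: about +3, B: about +6, C: about +2, D: about +4. Region C is closest to zero.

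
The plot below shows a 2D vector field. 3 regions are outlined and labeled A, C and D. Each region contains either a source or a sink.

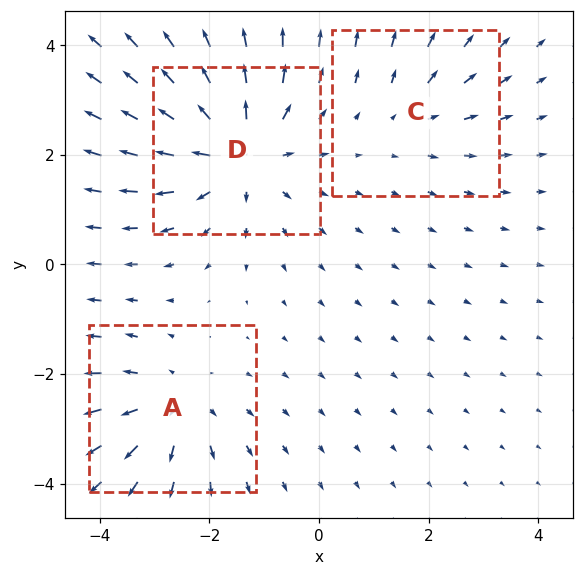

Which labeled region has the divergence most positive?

D

Divergence at each region's feature centre — A: about +3, C: about +2, D: about +5. Region D is most positive.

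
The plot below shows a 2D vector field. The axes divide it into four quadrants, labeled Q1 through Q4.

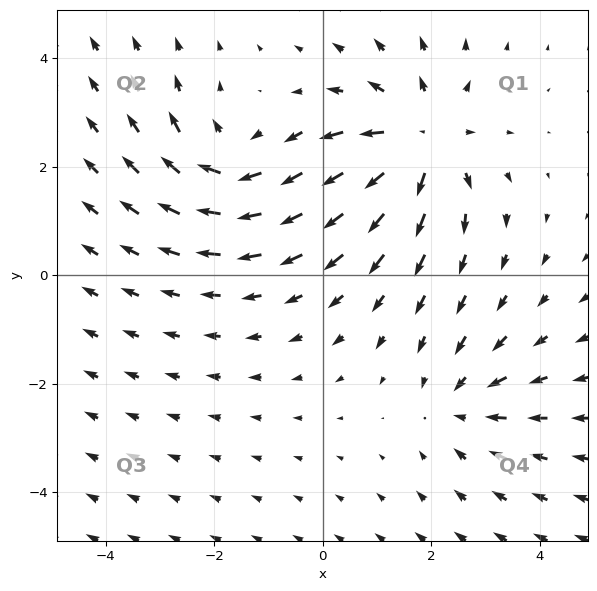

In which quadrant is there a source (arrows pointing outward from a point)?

Q1

The source sits at approximately (1.8, 2.5), which lies in quadrant Q1. The divergence there is about +4, positive as expected for a source.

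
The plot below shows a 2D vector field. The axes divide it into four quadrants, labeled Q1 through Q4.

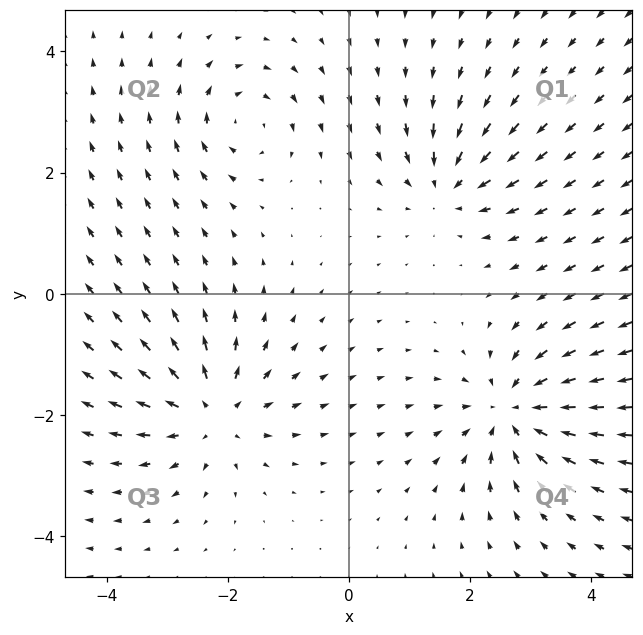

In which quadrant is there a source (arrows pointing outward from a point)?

The source sits at approximately (-2.3, -2.0), which lies in quadrant Q3. The divergence there is about +5, positive as expected for a source.

Q3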